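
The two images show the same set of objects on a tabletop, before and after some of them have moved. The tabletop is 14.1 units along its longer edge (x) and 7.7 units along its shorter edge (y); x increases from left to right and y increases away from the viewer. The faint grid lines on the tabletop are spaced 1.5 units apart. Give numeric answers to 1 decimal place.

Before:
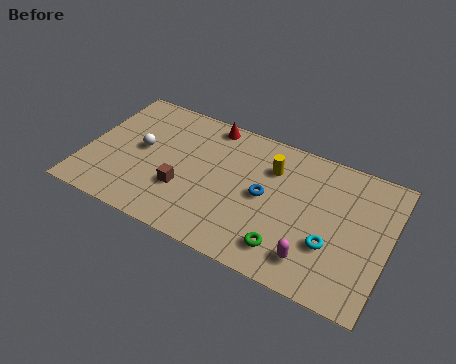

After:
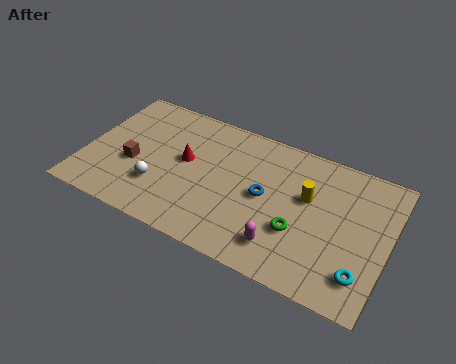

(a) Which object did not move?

the blue torus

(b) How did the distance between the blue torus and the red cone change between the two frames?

-0.4

They were about 4.2 units apart before and 3.8 after — 0.4 units closer together.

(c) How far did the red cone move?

2.7

The red cone moved from about (5.4, 6.9) to (4.6, 4.3), a distance of √(0.8² + 2.6²) ≈ 2.7.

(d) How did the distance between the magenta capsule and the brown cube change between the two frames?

+1.1

The distance was about 6.3 in the first image and 7.4 in the second, so they moved 1.1 units further apart.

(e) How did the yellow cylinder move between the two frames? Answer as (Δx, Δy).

(1.8, -0.9)

The yellow cylinder started near (8.5, 5.6) and ended near (10.3, 4.7).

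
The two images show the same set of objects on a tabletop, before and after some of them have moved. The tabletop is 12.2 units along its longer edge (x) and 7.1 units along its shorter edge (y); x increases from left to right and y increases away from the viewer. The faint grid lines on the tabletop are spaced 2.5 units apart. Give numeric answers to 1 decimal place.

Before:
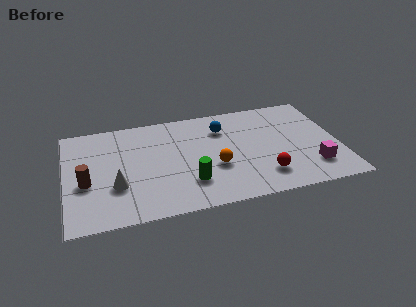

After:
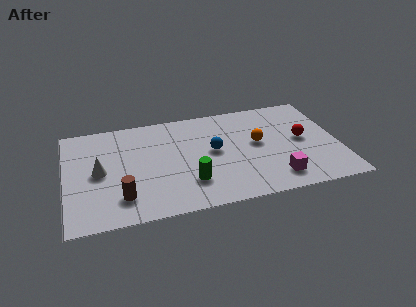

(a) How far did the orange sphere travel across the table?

2.3

The orange sphere was near (6.6, 2.7) before and (8.6, 3.9) after, so it travelled √(2.0² + 1.2²) ≈ 2.3 units.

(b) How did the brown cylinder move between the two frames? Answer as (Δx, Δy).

(1.5, -1.3)

The brown cylinder started near (0.9, 2.9) and ended near (2.4, 1.6).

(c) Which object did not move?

the green cylinder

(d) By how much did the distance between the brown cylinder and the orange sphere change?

+0.9

The distance was about 5.7 in the first image and 6.6 in the second, so they moved 0.9 units further apart.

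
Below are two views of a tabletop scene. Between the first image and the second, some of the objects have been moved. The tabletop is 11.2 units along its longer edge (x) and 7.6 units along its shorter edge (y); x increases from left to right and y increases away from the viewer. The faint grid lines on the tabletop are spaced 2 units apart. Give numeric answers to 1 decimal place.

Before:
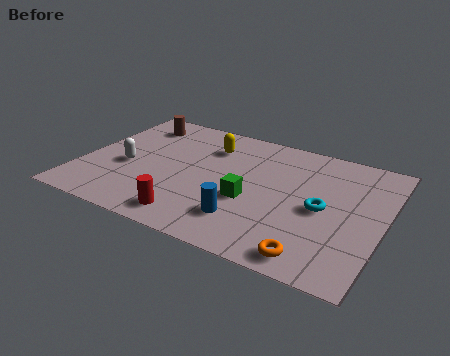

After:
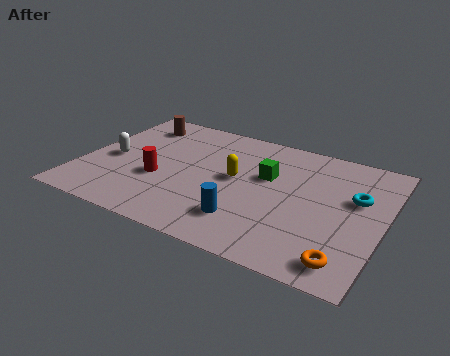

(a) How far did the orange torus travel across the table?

1.1

The orange torus moved from about (9.0, 0.9) to (10.1, 1.1), a distance of √(1.1² + 0.2²) ≈ 1.1.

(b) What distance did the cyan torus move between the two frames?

1.6

From (9.0, 3.6) to (10.1, 4.7), the cyan torus covered √(1.1² + 1.1²) ≈ 1.6 units.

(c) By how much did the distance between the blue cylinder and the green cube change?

+1.7

The distance was about 1.2 in the first image and 2.9 in the second, so they moved 1.7 units further apart.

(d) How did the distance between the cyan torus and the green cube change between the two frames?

+0.6

Before: roughly 2.7 units apart; after: 3.3. That's 0.6 units further apart.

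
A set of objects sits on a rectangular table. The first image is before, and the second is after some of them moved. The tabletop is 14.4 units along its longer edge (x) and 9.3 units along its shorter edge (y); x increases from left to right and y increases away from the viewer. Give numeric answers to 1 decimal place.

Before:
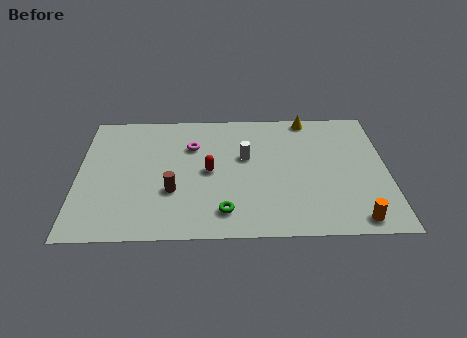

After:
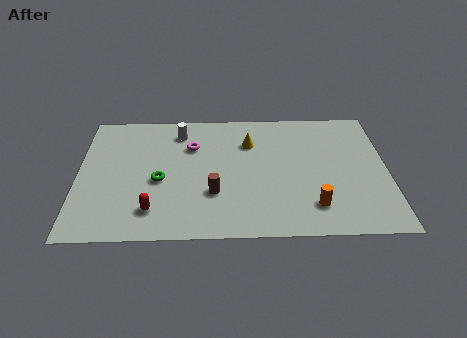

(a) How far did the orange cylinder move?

2.1

The orange cylinder moved from about (12.8, 1.0) to (10.9, 2.0), a distance of √(1.9² + 1.0²) ≈ 2.1.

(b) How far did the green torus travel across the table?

3.8

The green torus was near (6.8, 1.7) before and (3.8, 4.0) after, so it travelled √(3.0² + 2.3²) ≈ 3.8 units.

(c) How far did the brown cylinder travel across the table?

1.9

The brown cylinder moved from about (4.4, 3.2) to (6.3, 3.0), a distance of √(1.9² + 0.2²) ≈ 1.9.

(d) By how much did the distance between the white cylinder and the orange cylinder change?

+1.6

They were about 6.8 units apart before and 8.4 after — 1.6 units further apart.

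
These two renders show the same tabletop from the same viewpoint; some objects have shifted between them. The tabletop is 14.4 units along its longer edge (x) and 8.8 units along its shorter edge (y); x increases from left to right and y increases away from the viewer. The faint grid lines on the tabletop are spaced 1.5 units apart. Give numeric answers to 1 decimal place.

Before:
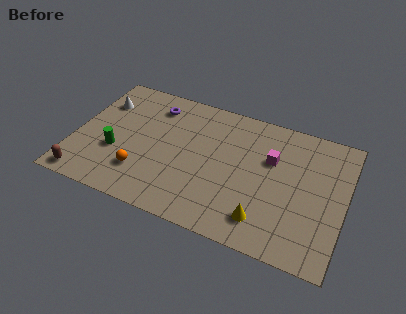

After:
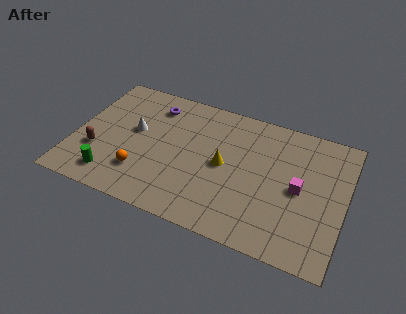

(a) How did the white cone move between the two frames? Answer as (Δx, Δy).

(2.0, -1.4)

The white cone was at about (1.1, 6.4) and moved to about (3.1, 5.0).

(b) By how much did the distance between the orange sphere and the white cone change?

-2.1

They were about 4.9 units apart before and 2.8 after — 2.1 units closer together.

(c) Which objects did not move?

the orange sphere and the purple torus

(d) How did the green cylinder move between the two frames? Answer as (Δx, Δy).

(0.0, -1.7)

The green cylinder started near (2.3, 3.2) and ended near (2.3, 1.5).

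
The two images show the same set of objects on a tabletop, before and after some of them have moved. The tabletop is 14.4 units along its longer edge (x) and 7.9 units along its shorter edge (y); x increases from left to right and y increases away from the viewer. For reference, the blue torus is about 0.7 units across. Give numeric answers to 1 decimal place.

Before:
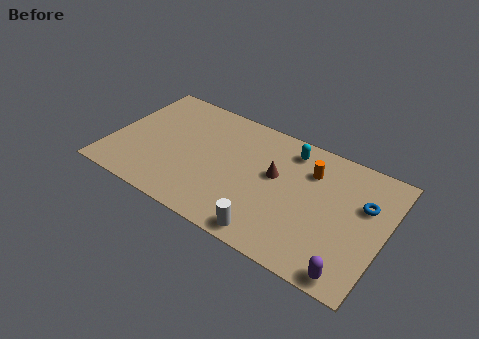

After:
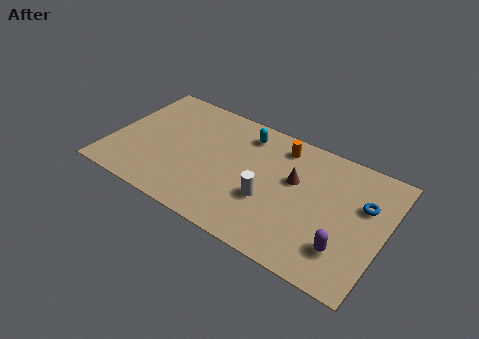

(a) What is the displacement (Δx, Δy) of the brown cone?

(1.0, 0.2)

The brown cone was at about (8.6, 4.6) and moved to about (9.6, 4.8).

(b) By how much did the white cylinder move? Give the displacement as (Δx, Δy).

(-0.4, 2.0)

From the two frames, the white cylinder sits at roughly (8.9, 0.9) before and (8.5, 2.9) after.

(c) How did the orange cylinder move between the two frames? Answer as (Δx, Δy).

(-1.7, 0.8)

From the two frames, the orange cylinder sits at roughly (10.3, 5.8) before and (8.6, 6.6) after.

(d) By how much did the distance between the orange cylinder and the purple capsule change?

+0.4

The distance was about 5.7 in the first image and 6.1 in the second, so they moved 0.4 units further apart.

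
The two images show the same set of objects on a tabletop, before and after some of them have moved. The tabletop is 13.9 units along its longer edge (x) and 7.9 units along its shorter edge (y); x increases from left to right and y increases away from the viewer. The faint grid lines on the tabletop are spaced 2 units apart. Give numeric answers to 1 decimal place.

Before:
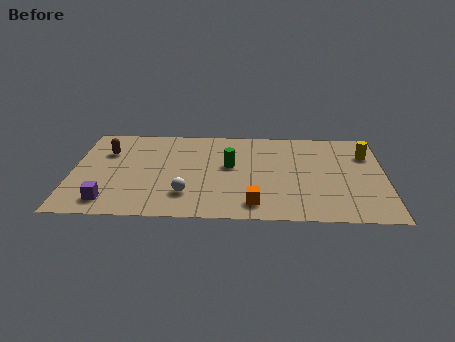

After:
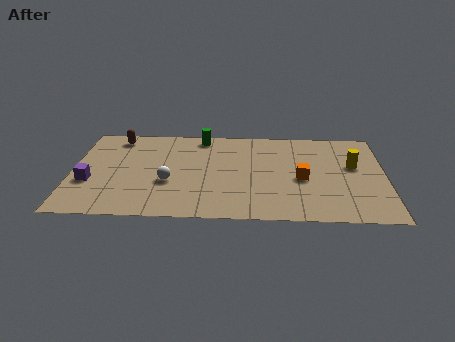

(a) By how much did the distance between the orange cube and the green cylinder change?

+2.3

Before: roughly 3.4 units apart; after: 5.7. That's 2.3 units further apart.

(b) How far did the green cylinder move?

2.8

From (7.0, 4.5) to (5.7, 7.0), the green cylinder covered √(1.3² + 2.5²) ≈ 2.8 units.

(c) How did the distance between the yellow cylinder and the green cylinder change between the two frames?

+1.0

The distance was about 6.2 in the first image and 7.2 in the second, so they moved 1.0 units further apart.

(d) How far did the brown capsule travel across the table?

1.4

The brown capsule moved from about (1.5, 5.5) to (1.9, 6.8), a distance of √(0.4² + 1.3²) ≈ 1.4.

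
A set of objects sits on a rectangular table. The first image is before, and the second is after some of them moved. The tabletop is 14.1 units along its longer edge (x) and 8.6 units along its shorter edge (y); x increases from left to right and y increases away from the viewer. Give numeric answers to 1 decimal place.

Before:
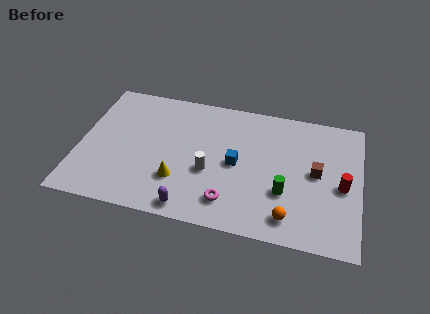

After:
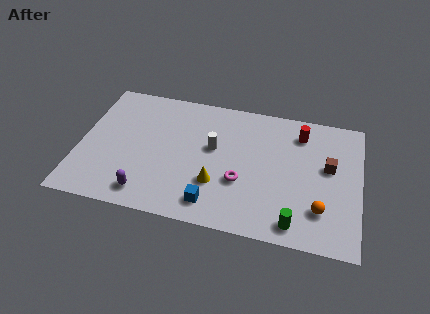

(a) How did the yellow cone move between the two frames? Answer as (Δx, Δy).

(1.9, 0.2)

The yellow cone was at about (5.1, 2.5) and moved to about (7.0, 2.7).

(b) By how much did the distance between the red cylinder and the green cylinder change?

+2.8

They were about 3.0 units apart before and 5.8 after — 2.8 units further apart.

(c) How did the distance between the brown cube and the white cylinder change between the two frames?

+0.4

They were about 5.4 units apart before and 5.8 after — 0.4 units further apart.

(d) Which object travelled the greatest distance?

the red cylinder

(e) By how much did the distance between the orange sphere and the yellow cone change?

-0.5

Before: roughly 5.7 units apart; after: 5.2. That's 0.5 units closer together.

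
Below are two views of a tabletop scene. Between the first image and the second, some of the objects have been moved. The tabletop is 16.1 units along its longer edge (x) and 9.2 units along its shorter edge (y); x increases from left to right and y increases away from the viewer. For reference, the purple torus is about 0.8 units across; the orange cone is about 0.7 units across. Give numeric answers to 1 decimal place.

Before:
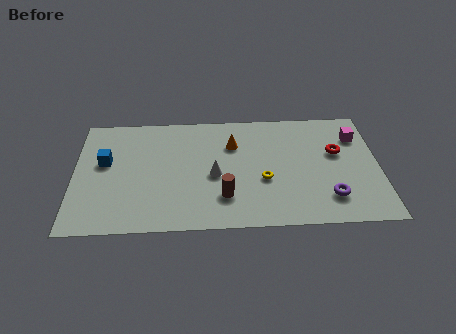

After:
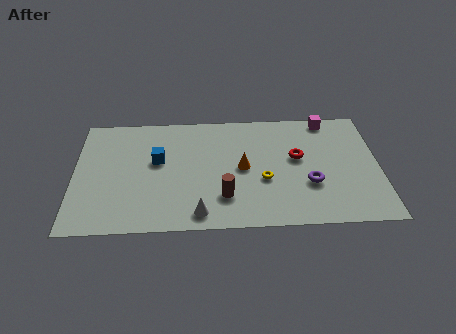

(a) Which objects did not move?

the brown cylinder and the yellow torus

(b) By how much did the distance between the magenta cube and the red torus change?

+1.8

Before: roughly 1.6 units apart; after: 3.4. That's 1.8 units further apart.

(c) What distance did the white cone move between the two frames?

3.0

The white cone was near (7.4, 4.1) before and (6.6, 1.2) after, so it travelled √(0.8² + 2.9²) ≈ 3.0 units.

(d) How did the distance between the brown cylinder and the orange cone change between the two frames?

-1.7

The distance was about 4.1 in the first image and 2.4 in the second, so they moved 1.7 units closer together.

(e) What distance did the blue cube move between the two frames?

2.8

The blue cube moved from about (1.6, 5.4) to (4.4, 5.4), a distance of √(2.8² + 0.0²) ≈ 2.8.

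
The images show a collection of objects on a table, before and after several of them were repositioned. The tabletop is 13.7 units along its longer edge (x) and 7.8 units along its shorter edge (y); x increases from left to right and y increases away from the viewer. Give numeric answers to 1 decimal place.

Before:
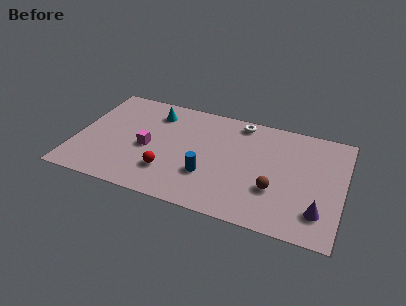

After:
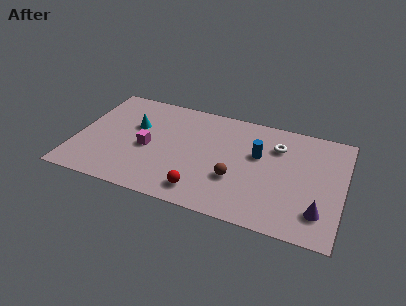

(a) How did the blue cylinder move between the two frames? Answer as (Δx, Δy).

(2.4, 2.3)

The blue cylinder started near (6.9, 2.5) and ended near (9.3, 4.8).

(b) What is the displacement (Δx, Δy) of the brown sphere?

(-2.0, 0.1)

The brown sphere was at about (10.3, 2.6) and moved to about (8.3, 2.7).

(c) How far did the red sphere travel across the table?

2.0

The red sphere was near (4.9, 2.1) before and (6.7, 1.3) after, so it travelled √(1.8² + 0.8²) ≈ 2.0 units.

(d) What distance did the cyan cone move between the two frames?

1.6

From (3.8, 6.2) to (2.9, 4.9), the cyan cone covered √(0.9² + 1.3²) ≈ 1.6 units.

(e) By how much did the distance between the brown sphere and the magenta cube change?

-2.0

The distance was about 6.7 in the first image and 4.7 in the second, so they moved 2.0 units closer together.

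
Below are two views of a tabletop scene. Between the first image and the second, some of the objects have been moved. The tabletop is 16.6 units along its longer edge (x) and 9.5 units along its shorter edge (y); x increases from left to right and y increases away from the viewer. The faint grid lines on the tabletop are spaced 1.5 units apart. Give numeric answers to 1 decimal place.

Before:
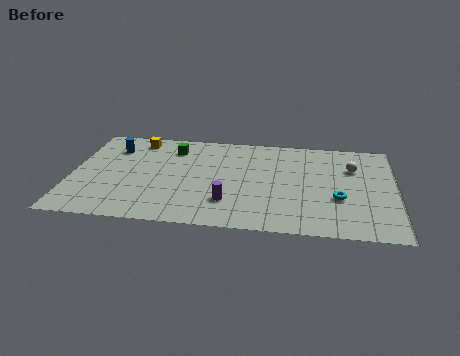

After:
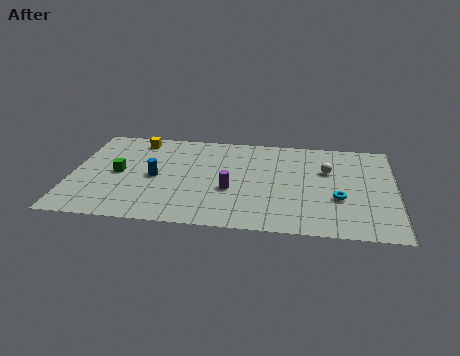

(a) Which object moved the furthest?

the green cube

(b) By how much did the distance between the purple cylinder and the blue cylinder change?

-3.7

Before: roughly 7.7 units apart; after: 4.0. That's 3.7 units closer together.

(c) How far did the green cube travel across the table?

3.9

The green cube moved from about (5.1, 7.5) to (2.4, 4.7), a distance of √(2.7² + 2.8²) ≈ 3.9.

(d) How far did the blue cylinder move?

3.5

The blue cylinder moved from about (2.0, 7.2) to (4.3, 4.5), a distance of √(2.3² + 2.7²) ≈ 3.5.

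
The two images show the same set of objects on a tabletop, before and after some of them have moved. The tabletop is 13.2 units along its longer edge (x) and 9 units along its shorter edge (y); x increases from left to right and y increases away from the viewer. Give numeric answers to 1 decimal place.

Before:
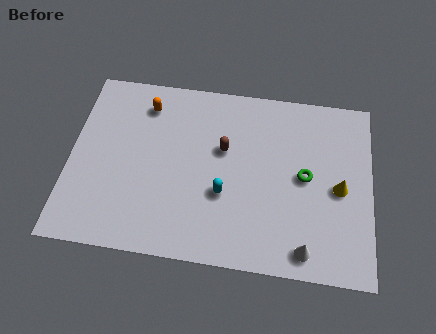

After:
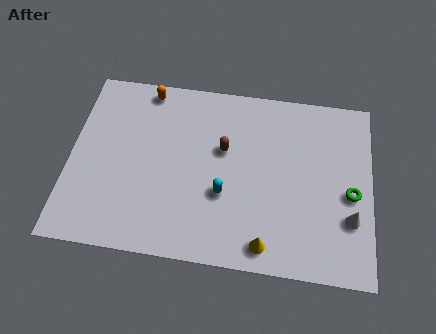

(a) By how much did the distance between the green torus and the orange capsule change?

+2.4

The distance was about 7.6 in the first image and 10.0 in the second, so they moved 2.4 units further apart.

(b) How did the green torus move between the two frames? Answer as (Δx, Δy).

(2.0, -0.6)

The green torus started near (10.3, 4.6) and ended near (12.3, 4.0).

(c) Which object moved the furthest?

the yellow cone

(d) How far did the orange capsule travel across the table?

0.8

The orange capsule moved from about (3.2, 7.3) to (3.2, 8.1), a distance of √(0.0² + 0.8²) ≈ 0.8.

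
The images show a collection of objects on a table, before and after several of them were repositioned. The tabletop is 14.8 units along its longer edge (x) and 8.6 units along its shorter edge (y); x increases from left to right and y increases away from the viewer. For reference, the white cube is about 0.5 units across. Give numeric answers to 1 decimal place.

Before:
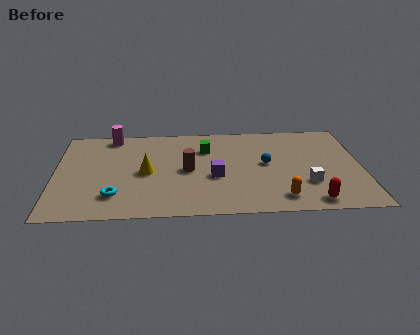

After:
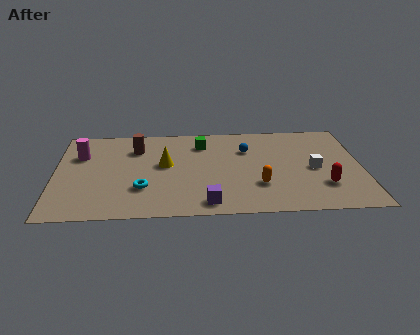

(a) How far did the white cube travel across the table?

1.5

The white cube was near (12.1, 2.6) before and (12.5, 4.0) after, so it travelled √(0.4² + 1.4²) ≈ 1.5 units.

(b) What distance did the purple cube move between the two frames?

2.4

The purple cube moved from about (7.7, 3.5) to (7.3, 1.1), a distance of √(0.4² + 2.4²) ≈ 2.4.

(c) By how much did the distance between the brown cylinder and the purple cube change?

+4.8

Before: roughly 1.5 units apart; after: 6.3. That's 4.8 units further apart.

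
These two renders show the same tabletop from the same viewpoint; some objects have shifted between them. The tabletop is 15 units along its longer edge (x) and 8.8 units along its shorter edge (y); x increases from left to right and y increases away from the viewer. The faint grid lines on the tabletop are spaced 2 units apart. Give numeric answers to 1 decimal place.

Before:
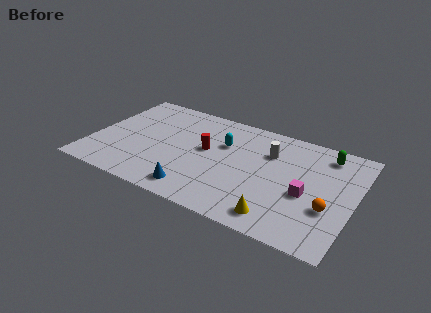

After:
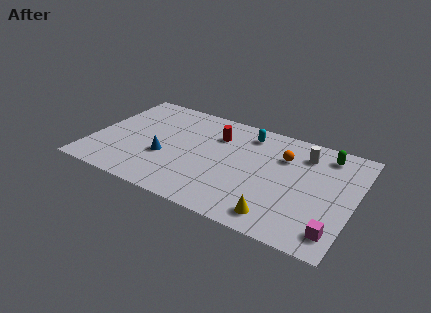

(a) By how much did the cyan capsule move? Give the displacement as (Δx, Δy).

(1.2, 1.5)

The cyan capsule was at about (7.4, 5.8) and moved to about (8.6, 7.3).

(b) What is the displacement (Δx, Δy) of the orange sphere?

(-2.9, 3.1)

The orange sphere started near (13.7, 3.1) and ended near (10.8, 6.2).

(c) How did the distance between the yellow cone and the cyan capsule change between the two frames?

+0.7

The distance was about 5.8 in the first image and 6.5 in the second, so they moved 0.7 units further apart.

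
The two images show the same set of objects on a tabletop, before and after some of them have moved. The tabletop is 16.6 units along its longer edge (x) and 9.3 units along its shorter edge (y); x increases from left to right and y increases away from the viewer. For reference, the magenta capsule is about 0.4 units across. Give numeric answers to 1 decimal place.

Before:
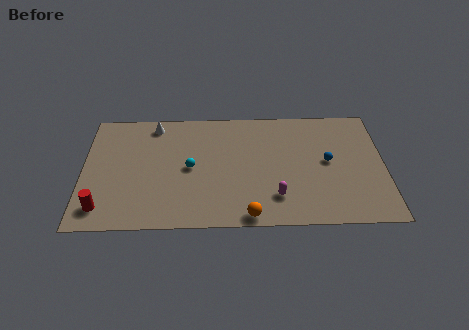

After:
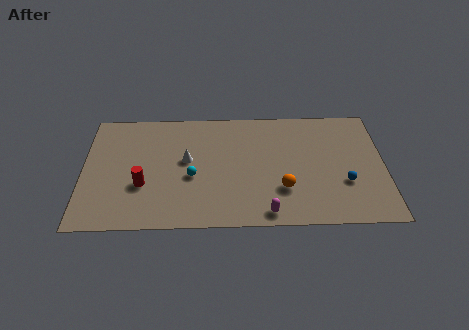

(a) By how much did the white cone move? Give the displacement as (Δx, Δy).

(1.8, -2.9)

From the two frames, the white cone sits at roughly (3.9, 8.1) before and (5.7, 5.2) after.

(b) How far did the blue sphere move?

1.9

The blue sphere moved from about (13.5, 4.9) to (14.4, 3.2), a distance of √(0.9² + 1.7²) ≈ 1.9.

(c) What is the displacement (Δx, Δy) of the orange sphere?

(1.9, 2.0)

From the two frames, the orange sphere sits at roughly (9.1, 0.8) before and (11.0, 2.8) after.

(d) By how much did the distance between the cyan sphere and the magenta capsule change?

-0.3

The distance was about 5.3 in the first image and 5.0 in the second, so they moved 0.3 units closer together.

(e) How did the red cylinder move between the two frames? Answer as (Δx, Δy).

(2.2, 1.7)

The red cylinder was at about (1.1, 1.6) and moved to about (3.3, 3.3).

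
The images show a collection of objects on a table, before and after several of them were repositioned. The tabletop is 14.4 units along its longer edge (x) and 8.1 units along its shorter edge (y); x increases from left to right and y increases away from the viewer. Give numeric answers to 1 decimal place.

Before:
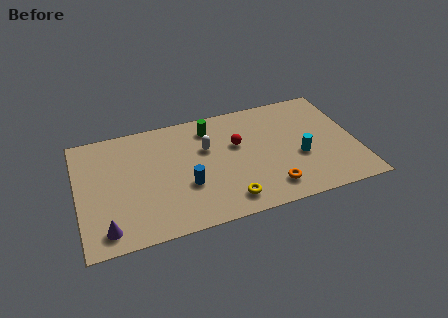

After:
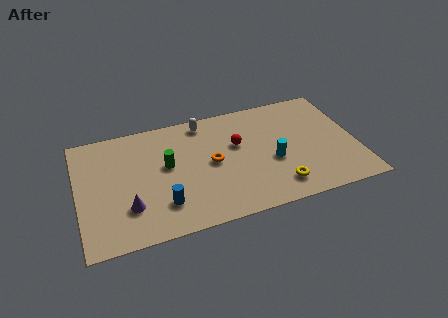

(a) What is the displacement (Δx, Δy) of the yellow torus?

(2.6, 0.2)

The yellow torus started near (7.5, 1.3) and ended near (10.1, 1.5).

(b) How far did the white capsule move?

1.9

The white capsule moved from about (6.7, 5.2) to (6.7, 7.1), a distance of √(0.0² + 1.9²) ≈ 1.9.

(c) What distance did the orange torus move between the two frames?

3.8

From (9.7, 1.5) to (6.9, 4.1), the orange torus covered √(2.8² + 2.6²) ≈ 3.8 units.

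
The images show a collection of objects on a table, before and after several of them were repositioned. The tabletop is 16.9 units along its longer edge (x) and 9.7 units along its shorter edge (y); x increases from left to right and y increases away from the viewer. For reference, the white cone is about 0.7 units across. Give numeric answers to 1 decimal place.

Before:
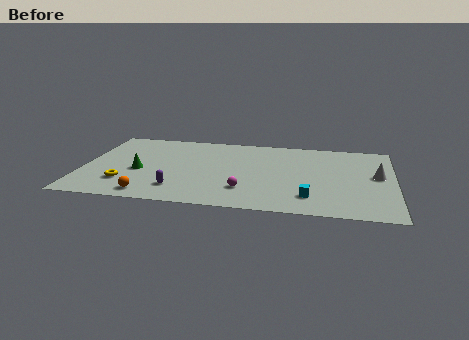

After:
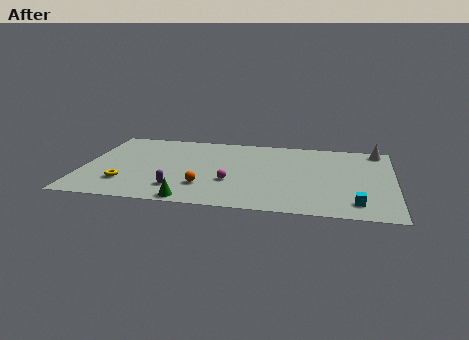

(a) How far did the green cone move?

4.5

The green cone moved from about (3.1, 4.1) to (6.1, 0.8), a distance of √(3.0² + 3.3²) ≈ 4.5.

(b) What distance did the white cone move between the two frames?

3.4

The white cone was near (16.0, 5.3) before and (16.0, 8.7) after, so it travelled √(0.0² + 3.4²) ≈ 3.4 units.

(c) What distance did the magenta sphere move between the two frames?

1.2

The magenta sphere moved from about (8.9, 2.5) to (8.1, 3.4), a distance of √(0.8² + 0.9²) ≈ 1.2.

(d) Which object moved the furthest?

the green cone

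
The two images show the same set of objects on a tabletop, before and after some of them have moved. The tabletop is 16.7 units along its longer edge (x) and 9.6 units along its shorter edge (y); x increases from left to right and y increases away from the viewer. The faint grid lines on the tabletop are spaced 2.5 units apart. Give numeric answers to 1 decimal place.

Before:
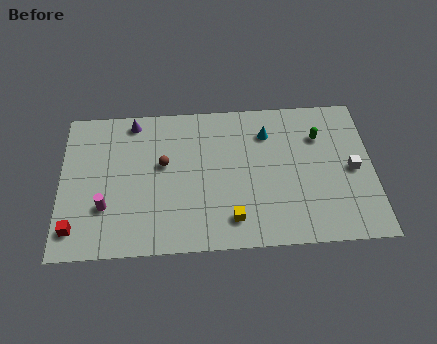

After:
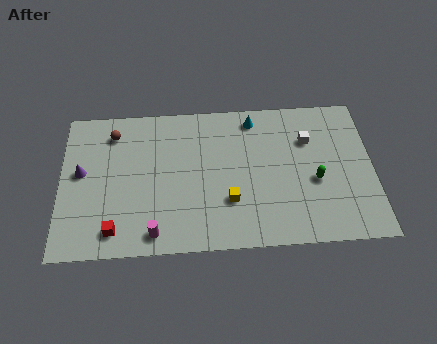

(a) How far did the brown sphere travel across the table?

3.5

From (5.5, 5.6) to (2.8, 7.8), the brown sphere covered √(2.7² + 2.2²) ≈ 3.5 units.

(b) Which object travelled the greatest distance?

the purple cone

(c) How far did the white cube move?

3.1

The white cube was near (15.6, 4.6) before and (13.3, 6.7) after, so it travelled √(2.3² + 2.1²) ≈ 3.1 units.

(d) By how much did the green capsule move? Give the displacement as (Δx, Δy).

(-0.3, -2.9)

The green capsule started near (13.9, 6.9) and ended near (13.6, 4.0).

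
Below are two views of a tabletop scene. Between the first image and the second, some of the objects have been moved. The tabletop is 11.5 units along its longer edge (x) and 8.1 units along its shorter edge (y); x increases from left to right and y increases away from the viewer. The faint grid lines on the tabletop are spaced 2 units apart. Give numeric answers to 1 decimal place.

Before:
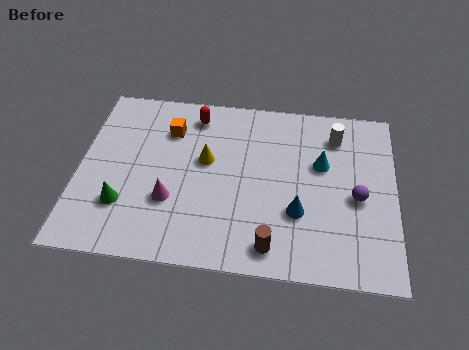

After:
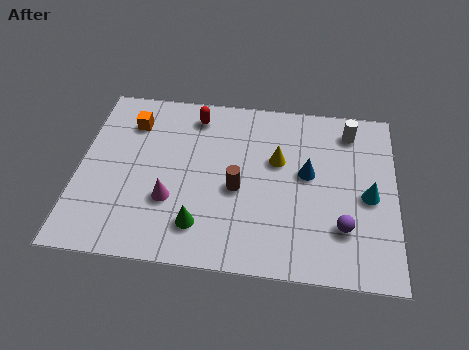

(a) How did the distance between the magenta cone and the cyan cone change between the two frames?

+1.3

They were about 5.9 units apart before and 7.2 after — 1.3 units further apart.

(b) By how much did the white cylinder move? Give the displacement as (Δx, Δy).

(0.5, 0.3)

The white cylinder started near (9.3, 6.4) and ended near (9.8, 6.7).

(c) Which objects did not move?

the magenta cone and the red capsule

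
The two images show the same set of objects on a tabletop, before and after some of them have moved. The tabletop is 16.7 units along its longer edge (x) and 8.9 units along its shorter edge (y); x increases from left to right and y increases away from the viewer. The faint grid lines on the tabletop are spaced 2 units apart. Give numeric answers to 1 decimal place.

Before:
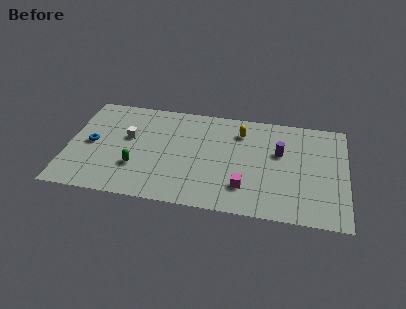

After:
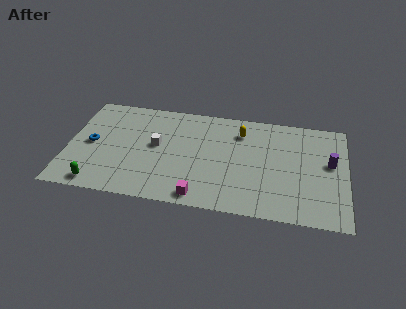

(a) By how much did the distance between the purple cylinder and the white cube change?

+1.3

They were about 9.1 units apart before and 10.4 after — 1.3 units further apart.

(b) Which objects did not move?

the blue torus and the yellow capsule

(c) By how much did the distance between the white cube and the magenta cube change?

-2.9

The distance was about 7.7 in the first image and 4.8 in the second, so they moved 2.9 units closer together.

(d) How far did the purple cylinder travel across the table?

3.0

The purple cylinder moved from about (12.7, 5.5) to (15.7, 5.1), a distance of √(3.0² + 0.4²) ≈ 3.0.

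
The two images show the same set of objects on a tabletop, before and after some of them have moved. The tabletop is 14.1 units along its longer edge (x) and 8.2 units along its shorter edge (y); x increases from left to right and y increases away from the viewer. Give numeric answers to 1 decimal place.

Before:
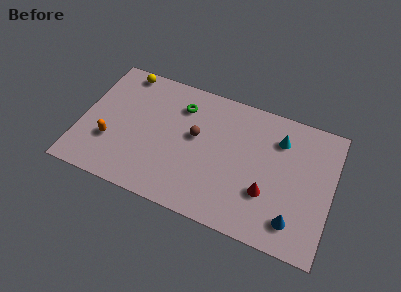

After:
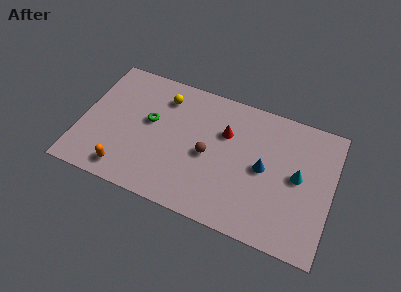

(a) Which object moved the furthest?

the red cone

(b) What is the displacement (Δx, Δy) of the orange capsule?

(1.0, -1.5)

The orange capsule was at about (1.8, 2.7) and moved to about (2.8, 1.2).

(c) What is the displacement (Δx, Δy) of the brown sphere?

(0.8, -0.9)

The brown sphere started near (6.4, 4.7) and ended near (7.2, 3.8).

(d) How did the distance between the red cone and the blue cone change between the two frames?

+0.8

They were about 1.9 units apart before and 2.7 after — 0.8 units further apart.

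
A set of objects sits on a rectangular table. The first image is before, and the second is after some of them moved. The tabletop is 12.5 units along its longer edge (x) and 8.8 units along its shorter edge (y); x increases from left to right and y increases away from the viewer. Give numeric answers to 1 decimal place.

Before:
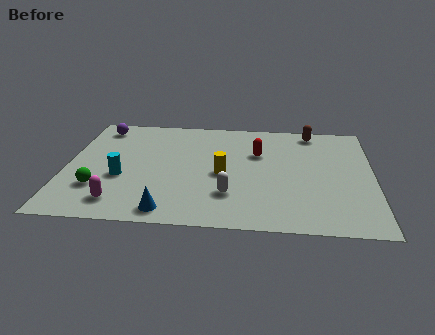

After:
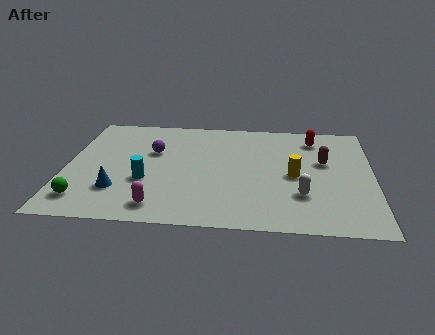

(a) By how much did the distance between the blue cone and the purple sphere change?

-3.7

They were about 7.2 units apart before and 3.5 after — 3.7 units closer together.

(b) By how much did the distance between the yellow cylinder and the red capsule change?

+0.9

The distance was about 2.3 in the first image and 3.2 in the second, so they moved 0.9 units further apart.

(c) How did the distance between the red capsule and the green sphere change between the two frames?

+3.6

Before: roughly 7.2 units apart; after: 10.8. That's 3.6 units further apart.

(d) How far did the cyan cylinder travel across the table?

1.0

The cyan cylinder moved from about (2.3, 3.4) to (3.3, 3.2), a distance of √(1.0² + 0.2²) ≈ 1.0.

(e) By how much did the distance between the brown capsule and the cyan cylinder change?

-1.4

The distance was about 8.9 in the first image and 7.5 in the second, so they moved 1.4 units closer together.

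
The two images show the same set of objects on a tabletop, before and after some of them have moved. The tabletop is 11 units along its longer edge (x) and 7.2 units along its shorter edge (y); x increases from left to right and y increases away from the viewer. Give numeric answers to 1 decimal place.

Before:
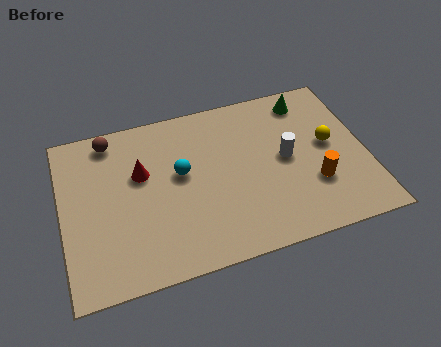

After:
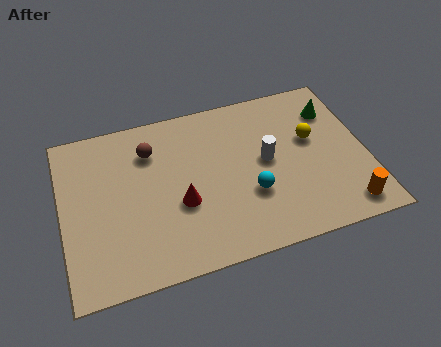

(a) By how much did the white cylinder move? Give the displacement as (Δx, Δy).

(-0.7, 0.1)

The white cylinder was at about (8.1, 3.7) and moved to about (7.4, 3.8).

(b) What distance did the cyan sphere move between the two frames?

2.9

From (4.3, 4.1) to (6.7, 2.5), the cyan sphere covered √(2.4² + 1.6²) ≈ 2.9 units.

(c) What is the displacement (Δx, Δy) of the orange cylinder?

(1.0, -1.3)

The orange cylinder started near (9.0, 2.3) and ended near (10.0, 1.0).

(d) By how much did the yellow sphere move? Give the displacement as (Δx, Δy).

(-0.6, 0.4)

The yellow sphere was at about (9.7, 3.9) and moved to about (9.1, 4.3).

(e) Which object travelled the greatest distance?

the cyan sphere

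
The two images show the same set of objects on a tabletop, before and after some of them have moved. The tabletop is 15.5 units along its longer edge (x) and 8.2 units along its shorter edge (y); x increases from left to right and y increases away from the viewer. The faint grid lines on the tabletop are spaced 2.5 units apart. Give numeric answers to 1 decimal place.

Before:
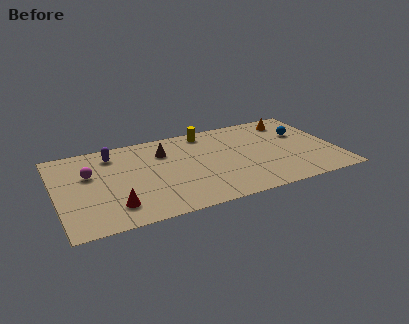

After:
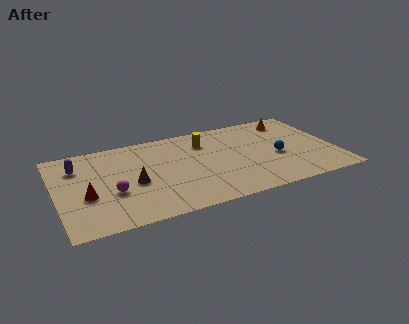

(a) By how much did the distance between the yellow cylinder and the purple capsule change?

+1.8

They were about 5.3 units apart before and 7.1 after — 1.8 units further apart.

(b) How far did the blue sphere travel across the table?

2.4

From (13.8, 5.3) to (12.2, 3.5), the blue sphere covered √(1.6² + 1.8²) ≈ 2.4 units.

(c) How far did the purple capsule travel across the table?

2.1

The purple capsule moved from about (3.3, 6.7) to (1.3, 6.1), a distance of √(2.0² + 0.6²) ≈ 2.1.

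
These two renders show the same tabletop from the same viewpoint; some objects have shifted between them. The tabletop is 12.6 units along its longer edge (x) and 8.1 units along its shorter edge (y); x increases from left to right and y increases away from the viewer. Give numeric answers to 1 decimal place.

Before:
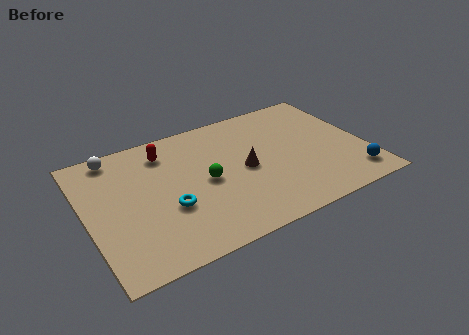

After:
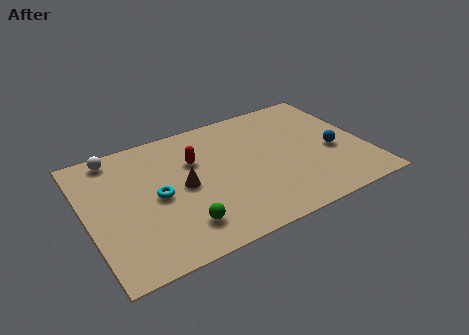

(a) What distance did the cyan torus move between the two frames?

1.0

From (3.5, 3.0) to (3.1, 3.9), the cyan torus covered √(0.4² + 0.9²) ≈ 1.0 units.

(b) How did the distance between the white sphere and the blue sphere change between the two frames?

-1.4

Before: roughly 11.6 units apart; after: 10.2. That's 1.4 units closer together.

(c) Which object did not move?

the white sphere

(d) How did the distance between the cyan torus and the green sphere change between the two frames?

+0.3

They were about 2.0 units apart before and 2.3 after — 0.3 units further apart.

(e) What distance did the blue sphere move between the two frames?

2.1

The blue sphere was near (11.7, 1.4) before and (11.1, 3.4) after, so it travelled √(0.6² + 2.0²) ≈ 2.1 units.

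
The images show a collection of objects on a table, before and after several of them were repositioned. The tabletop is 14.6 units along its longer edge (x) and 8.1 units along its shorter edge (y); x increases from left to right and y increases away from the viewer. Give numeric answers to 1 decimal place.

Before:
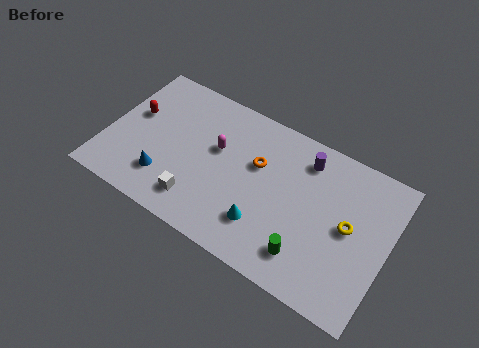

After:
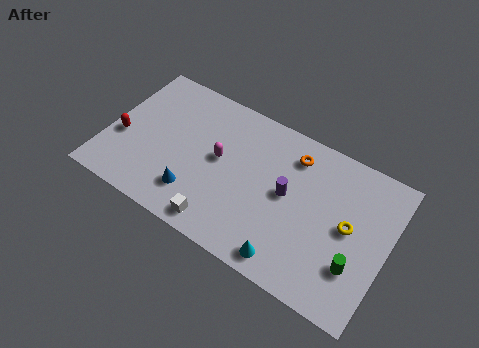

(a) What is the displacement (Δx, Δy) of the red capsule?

(-0.4, -1.6)

The red capsule was at about (1.2, 4.8) and moved to about (0.8, 3.2).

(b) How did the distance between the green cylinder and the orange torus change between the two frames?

+1.0

They were about 4.6 units apart before and 5.6 after — 1.0 units further apart.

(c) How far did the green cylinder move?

2.5

The green cylinder moved from about (10.8, 1.7) to (13.2, 2.4), a distance of √(2.4² + 0.7²) ≈ 2.5.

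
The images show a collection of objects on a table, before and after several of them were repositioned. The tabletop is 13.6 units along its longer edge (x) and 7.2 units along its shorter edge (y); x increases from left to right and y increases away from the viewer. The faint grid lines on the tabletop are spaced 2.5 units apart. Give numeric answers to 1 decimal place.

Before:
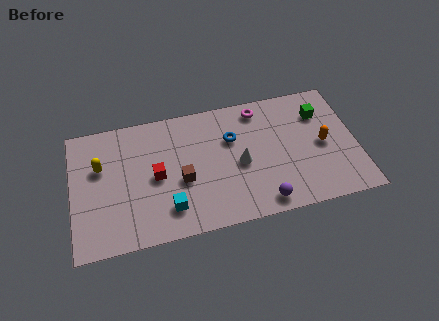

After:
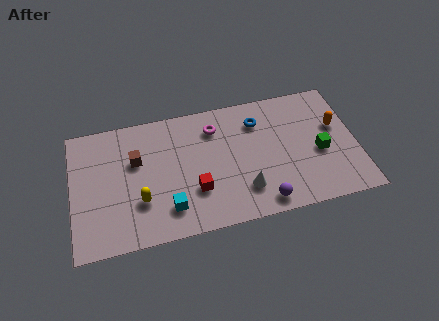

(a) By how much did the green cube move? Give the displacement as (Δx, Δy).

(-0.2, -2.2)

From the two frames, the green cube sits at roughly (12.0, 5.3) before and (11.8, 3.1) after.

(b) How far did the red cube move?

2.2

From (4.0, 3.5) to (5.8, 2.3), the red cube covered √(1.8² + 1.2²) ≈ 2.2 units.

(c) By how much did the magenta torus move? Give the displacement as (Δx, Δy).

(-2.2, -0.6)

The magenta torus was at about (9.1, 6.2) and moved to about (6.9, 5.6).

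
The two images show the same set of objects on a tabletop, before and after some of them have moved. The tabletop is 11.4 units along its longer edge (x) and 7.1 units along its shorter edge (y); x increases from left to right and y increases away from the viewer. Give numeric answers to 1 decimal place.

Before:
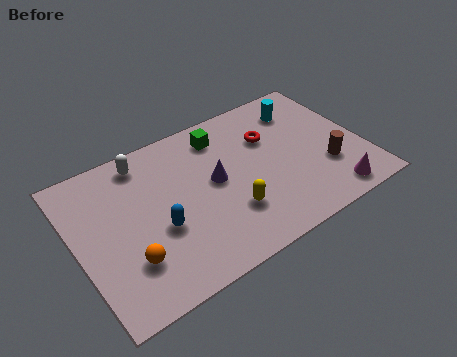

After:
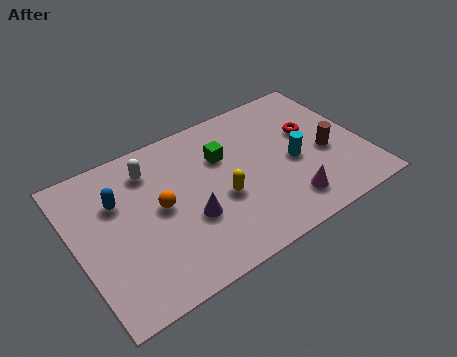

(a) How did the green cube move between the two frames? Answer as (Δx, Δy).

(-0.1, -1.0)

The green cube was at about (6.1, 5.8) and moved to about (6.0, 4.8).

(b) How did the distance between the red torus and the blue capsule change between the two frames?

+2.5

They were about 5.2 units apart before and 7.7 after — 2.5 units further apart.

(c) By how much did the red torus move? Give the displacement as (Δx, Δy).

(1.6, -0.5)

The red torus was at about (7.9, 4.8) and moved to about (9.5, 4.3).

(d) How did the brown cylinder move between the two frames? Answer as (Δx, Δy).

(0.1, 0.7)

From the two frames, the brown cylinder sits at roughly (9.8, 2.3) before and (9.9, 3.0) after.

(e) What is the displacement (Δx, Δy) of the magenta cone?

(-1.7, 0.5)

From the two frames, the magenta cone sits at roughly (9.7, 0.9) before and (8.0, 1.4) after.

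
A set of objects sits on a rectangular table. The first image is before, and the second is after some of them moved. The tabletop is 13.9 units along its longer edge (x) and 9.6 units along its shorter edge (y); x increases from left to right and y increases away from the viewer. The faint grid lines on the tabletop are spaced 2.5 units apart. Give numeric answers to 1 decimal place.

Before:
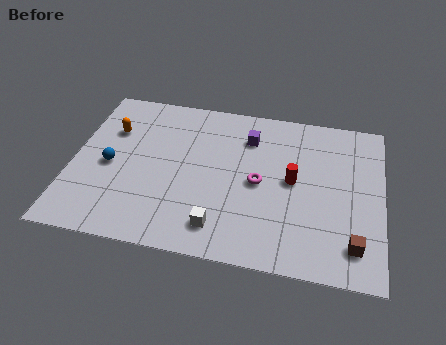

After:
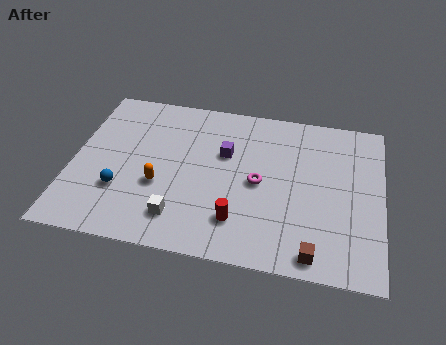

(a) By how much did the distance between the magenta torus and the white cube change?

+1.0

Before: roughly 3.3 units apart; after: 4.3. That's 1.0 units further apart.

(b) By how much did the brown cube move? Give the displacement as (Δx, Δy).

(-1.7, -0.8)

The brown cube was at about (12.7, 1.8) and moved to about (11.0, 1.0).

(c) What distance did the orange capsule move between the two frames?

3.8

The orange capsule moved from about (1.6, 6.6) to (4.0, 3.6), a distance of √(2.4² + 3.0²) ≈ 3.8.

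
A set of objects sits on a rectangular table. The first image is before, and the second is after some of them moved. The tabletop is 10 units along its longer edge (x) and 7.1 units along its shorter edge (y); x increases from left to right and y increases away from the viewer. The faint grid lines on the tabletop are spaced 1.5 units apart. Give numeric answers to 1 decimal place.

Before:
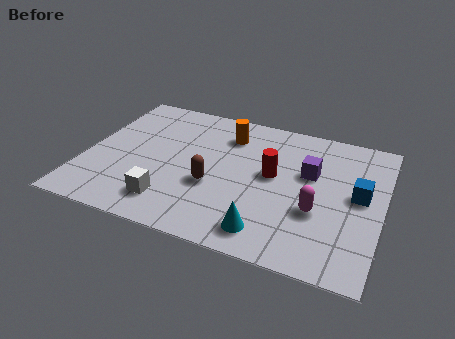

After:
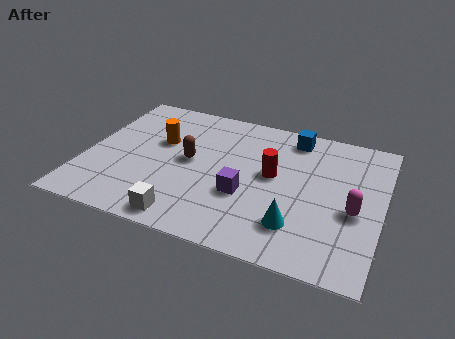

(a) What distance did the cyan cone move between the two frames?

1.1

The cyan cone moved from about (6.4, 1.1) to (7.3, 1.7), a distance of √(0.9² + 0.6²) ≈ 1.1.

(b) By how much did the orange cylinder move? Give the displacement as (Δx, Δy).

(-2.2, -1.1)

The orange cylinder started near (4.6, 5.5) and ended near (2.4, 4.4).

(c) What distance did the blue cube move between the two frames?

3.3

From (9.2, 3.8) to (6.8, 6.1), the blue cube covered √(2.4² + 2.3²) ≈ 3.3 units.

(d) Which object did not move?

the red cylinder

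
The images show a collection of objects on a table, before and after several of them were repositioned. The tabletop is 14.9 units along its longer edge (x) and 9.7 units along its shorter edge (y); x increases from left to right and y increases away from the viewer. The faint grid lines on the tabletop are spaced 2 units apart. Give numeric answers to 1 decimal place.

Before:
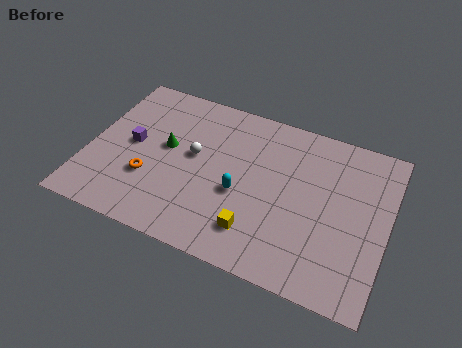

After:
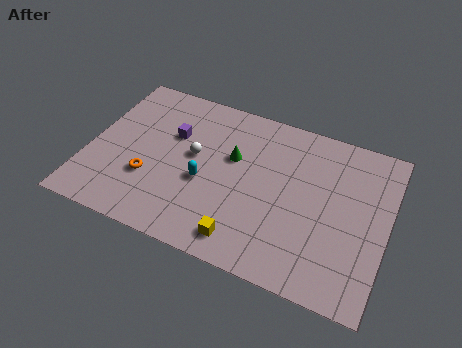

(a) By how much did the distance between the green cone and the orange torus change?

+2.5

The distance was about 2.3 in the first image and 4.8 in the second, so they moved 2.5 units further apart.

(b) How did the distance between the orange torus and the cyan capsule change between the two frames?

-1.8

They were about 4.6 units apart before and 2.8 after — 1.8 units closer together.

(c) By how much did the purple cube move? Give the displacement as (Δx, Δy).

(1.9, 1.3)

The purple cube was at about (2.1, 5.0) and moved to about (4.0, 6.3).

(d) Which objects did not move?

the white sphere and the orange torus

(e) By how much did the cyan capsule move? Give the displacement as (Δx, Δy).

(-1.8, 0.0)

The cyan capsule started near (7.7, 4.0) and ended near (5.9, 4.0).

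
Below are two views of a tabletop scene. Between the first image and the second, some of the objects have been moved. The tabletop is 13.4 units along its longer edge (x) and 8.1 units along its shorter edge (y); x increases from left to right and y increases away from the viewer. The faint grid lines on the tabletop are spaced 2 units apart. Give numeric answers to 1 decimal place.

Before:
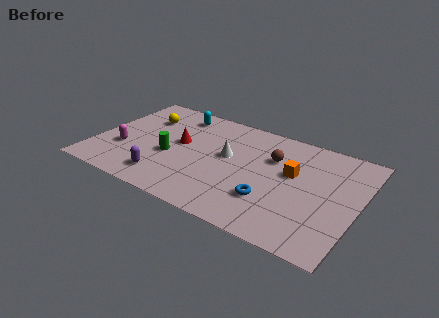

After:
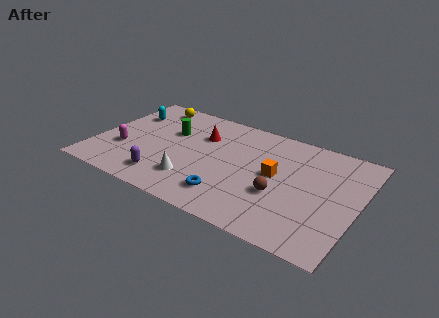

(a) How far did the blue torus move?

2.1

The blue torus was near (9.2, 2.4) before and (7.2, 1.7) after, so it travelled √(2.0² + 0.7²) ≈ 2.1 units.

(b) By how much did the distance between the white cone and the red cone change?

+1.1

Before: roughly 2.5 units apart; after: 3.6. That's 1.1 units further apart.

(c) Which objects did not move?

the purple capsule and the magenta capsule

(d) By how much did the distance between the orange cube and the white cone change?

+1.2

The distance was about 3.3 in the first image and 4.5 in the second, so they moved 1.2 units further apart.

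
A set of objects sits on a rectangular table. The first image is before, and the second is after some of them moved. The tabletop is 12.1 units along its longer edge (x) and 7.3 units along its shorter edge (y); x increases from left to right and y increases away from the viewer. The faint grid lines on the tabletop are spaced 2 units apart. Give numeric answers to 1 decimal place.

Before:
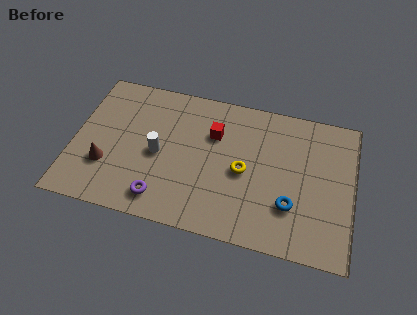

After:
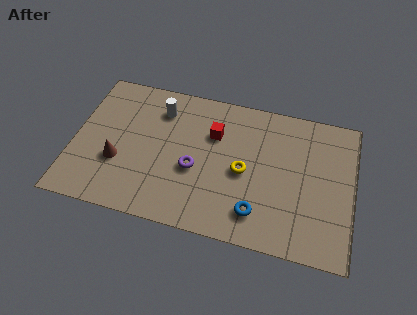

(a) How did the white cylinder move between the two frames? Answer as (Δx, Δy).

(-0.1, 2.3)

The white cylinder started near (3.7, 3.4) and ended near (3.6, 5.7).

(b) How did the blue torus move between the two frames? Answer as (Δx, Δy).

(-1.4, -0.7)

The blue torus was at about (9.5, 2.2) and moved to about (8.1, 1.5).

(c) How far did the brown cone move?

0.6

The brown cone was near (1.5, 2.3) before and (2.0, 2.6) after, so it travelled √(0.5² + 0.3²) ≈ 0.6 units.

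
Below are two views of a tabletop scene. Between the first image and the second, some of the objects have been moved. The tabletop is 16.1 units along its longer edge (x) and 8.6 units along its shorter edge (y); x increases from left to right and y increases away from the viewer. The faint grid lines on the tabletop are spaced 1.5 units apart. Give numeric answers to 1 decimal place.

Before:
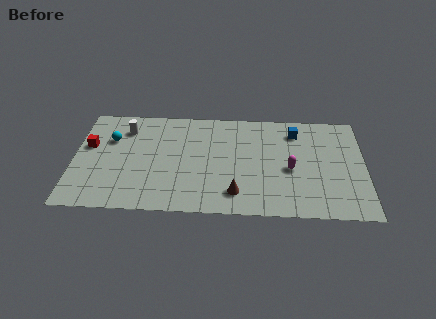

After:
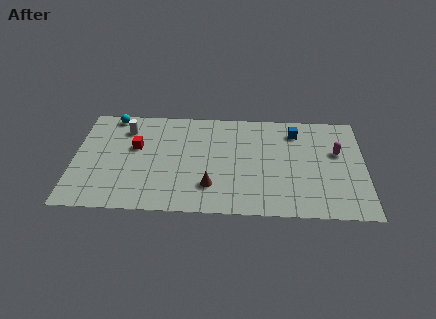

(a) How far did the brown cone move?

1.5

From (9.0, 1.7) to (7.6, 2.2), the brown cone covered √(1.4² + 0.5²) ≈ 1.5 units.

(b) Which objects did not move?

the white cylinder and the blue cube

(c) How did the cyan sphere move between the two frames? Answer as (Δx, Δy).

(0.0, 2.0)

The cyan sphere started near (2.0, 5.8) and ended near (2.0, 7.8).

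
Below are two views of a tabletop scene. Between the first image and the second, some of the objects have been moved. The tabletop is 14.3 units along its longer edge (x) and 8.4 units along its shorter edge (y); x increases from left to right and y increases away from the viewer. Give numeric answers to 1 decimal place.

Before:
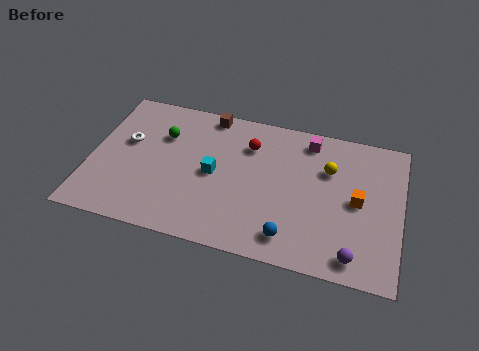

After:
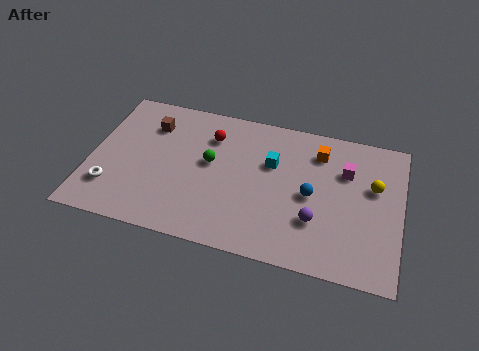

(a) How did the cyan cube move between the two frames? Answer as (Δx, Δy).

(2.6, 1.3)

The cyan cube started near (5.7, 4.1) and ended near (8.3, 5.4).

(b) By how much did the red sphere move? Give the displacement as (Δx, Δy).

(-1.8, 0.1)

From the two frames, the red sphere sits at roughly (7.2, 6.2) before and (5.4, 6.3) after.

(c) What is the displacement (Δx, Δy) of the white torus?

(-0.5, -2.9)

The white torus started near (1.6, 5.0) and ended near (1.1, 2.1).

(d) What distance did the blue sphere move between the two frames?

2.7

From (9.4, 1.4) to (10.2, 4.0), the blue sphere covered √(0.8² + 2.6²) ≈ 2.7 units.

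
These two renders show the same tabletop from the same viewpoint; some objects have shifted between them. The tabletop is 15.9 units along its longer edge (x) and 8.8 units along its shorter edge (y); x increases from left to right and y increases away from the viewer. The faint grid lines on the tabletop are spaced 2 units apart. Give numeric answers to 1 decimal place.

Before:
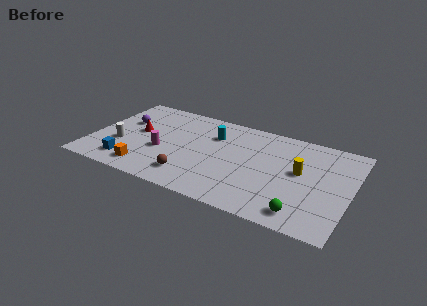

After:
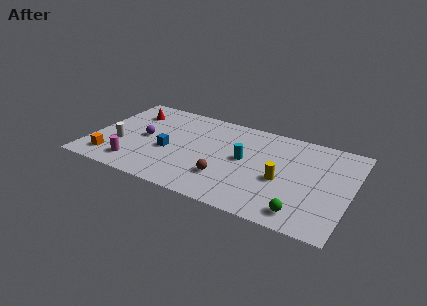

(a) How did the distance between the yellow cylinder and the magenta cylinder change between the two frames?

+0.5

The distance was about 8.5 in the first image and 9.0 in the second, so they moved 0.5 units further apart.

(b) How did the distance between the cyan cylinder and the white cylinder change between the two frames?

+1.4

The distance was about 6.3 in the first image and 7.7 in the second, so they moved 1.4 units further apart.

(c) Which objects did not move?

the green sphere and the white cylinder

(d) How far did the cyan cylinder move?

2.6

The cyan cylinder moved from about (7.3, 6.3) to (9.4, 4.7), a distance of √(2.1² + 1.6²) ≈ 2.6.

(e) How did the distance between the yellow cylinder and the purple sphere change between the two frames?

-2.5

They were about 11.1 units apart before and 8.6 after — 2.5 units closer together.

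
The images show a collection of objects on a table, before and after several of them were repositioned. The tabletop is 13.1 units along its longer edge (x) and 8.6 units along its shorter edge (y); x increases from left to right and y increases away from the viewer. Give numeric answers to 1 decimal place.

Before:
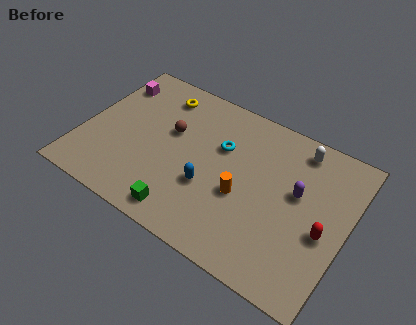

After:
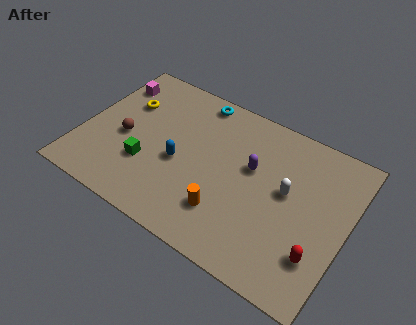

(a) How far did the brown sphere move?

2.5

From (4.2, 5.2) to (2.1, 3.8), the brown sphere covered √(2.1² + 1.4²) ≈ 2.5 units.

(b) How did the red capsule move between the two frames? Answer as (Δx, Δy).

(-0.1, -1.3)

The red capsule started near (12.1, 3.6) and ended near (12.0, 2.3).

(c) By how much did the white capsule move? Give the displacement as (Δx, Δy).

(-0.2, -2.6)

The white capsule was at about (10.3, 7.4) and moved to about (10.1, 4.8).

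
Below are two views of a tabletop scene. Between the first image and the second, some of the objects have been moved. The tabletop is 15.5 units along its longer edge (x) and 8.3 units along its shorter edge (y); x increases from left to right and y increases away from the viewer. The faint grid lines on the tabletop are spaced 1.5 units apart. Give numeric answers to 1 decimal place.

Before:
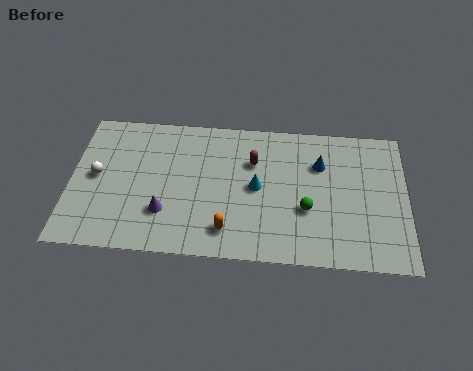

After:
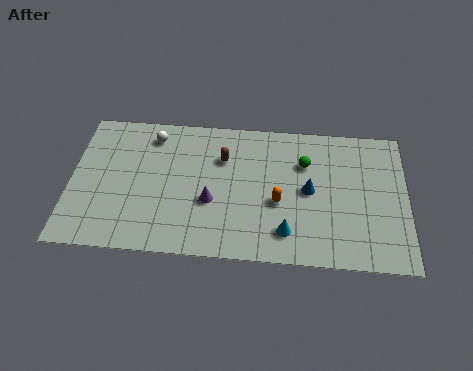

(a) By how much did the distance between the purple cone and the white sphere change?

+0.9

They were about 3.7 units apart before and 4.6 after — 0.9 units further apart.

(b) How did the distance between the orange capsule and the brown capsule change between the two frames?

-0.7

Before: roughly 4.2 units apart; after: 3.5. That's 0.7 units closer together.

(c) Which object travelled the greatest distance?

the white sphere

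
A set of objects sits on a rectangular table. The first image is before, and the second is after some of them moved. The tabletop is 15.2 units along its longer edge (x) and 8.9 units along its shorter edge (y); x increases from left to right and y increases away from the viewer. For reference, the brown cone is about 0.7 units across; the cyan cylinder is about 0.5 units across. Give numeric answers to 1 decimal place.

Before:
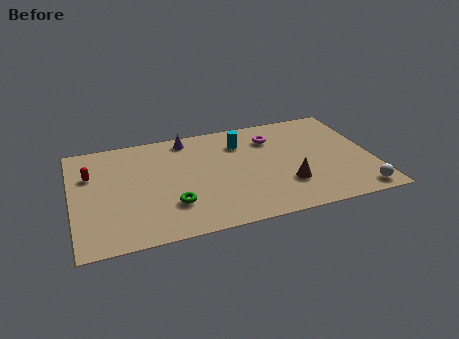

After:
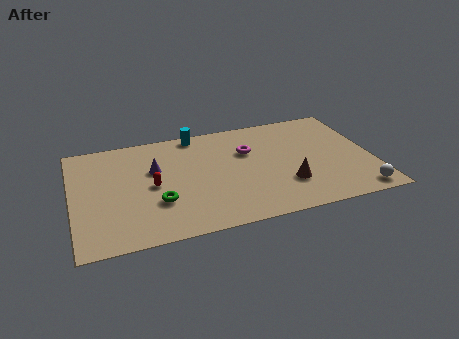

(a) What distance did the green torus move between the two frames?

0.8

The green torus was near (4.9, 2.5) before and (4.2, 2.9) after, so it travelled √(0.7² + 0.4²) ≈ 0.8 units.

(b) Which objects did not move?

the white sphere and the brown cone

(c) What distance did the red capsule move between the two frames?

3.4

From (1.0, 6.0) to (4.0, 4.3), the red capsule covered √(3.0² + 1.7²) ≈ 3.4 units.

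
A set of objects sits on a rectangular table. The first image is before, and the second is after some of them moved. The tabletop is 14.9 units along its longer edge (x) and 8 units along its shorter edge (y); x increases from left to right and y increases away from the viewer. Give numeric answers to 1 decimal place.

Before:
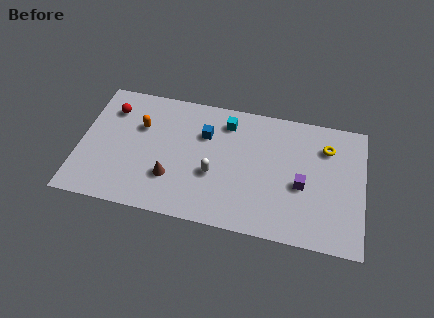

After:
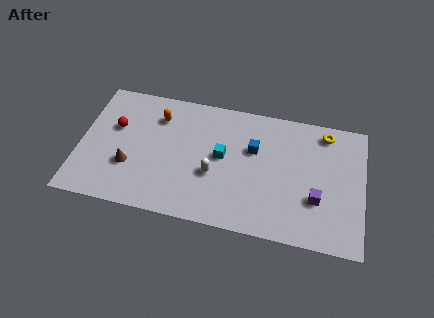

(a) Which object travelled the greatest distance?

the blue cube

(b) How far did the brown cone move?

2.2

From (4.9, 2.4) to (2.7, 2.7), the brown cone covered √(2.2² + 0.3²) ≈ 2.2 units.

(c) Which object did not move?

the white capsule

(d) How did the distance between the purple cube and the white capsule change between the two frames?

+0.8

They were about 4.6 units apart before and 5.4 after — 0.8 units further apart.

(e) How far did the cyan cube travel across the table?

2.2

The cyan cube was near (7.6, 6.5) before and (7.5, 4.3) after, so it travelled √(0.1² + 2.2²) ≈ 2.2 units.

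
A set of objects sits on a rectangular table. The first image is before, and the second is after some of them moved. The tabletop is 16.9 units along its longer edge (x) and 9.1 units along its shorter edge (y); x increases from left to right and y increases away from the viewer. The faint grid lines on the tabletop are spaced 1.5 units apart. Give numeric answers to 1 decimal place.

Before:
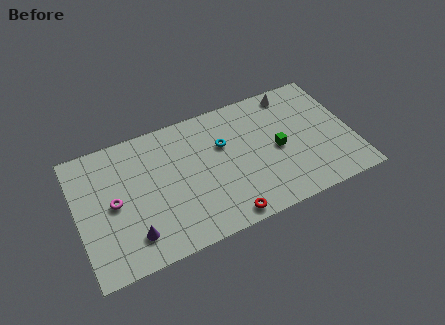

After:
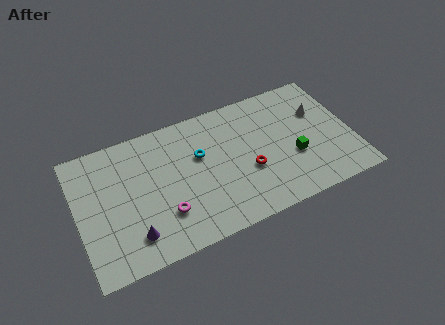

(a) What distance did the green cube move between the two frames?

1.3

From (12.3, 4.3) to (13.2, 3.4), the green cube covered √(0.9² + 0.9²) ≈ 1.3 units.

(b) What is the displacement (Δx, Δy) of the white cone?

(1.4, -2.0)

From the two frames, the white cone sits at roughly (13.7, 8.0) before and (15.1, 6.0) after.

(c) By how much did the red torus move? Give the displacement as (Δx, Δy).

(1.8, 2.6)

The red torus started near (8.6, 0.9) and ended near (10.4, 3.5).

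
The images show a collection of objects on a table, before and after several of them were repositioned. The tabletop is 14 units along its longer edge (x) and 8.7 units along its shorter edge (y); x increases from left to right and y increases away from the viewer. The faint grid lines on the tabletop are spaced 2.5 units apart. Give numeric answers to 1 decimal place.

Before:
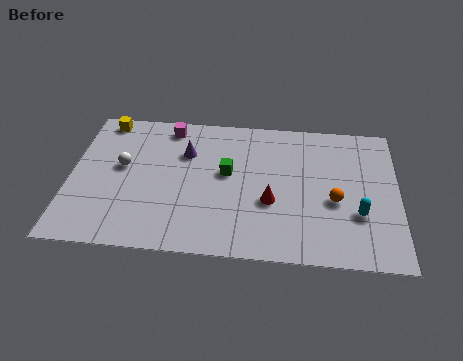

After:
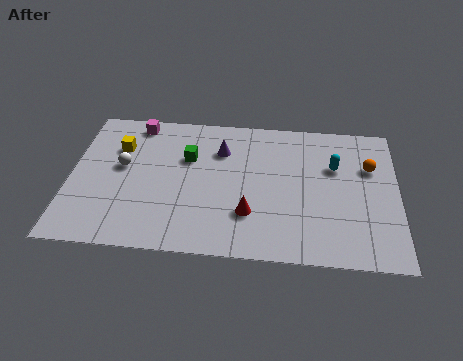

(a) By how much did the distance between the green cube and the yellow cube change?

-3.1

The distance was about 6.1 in the first image and 3.0 in the second, so they moved 3.1 units closer together.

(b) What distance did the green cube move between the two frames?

1.9

The green cube moved from about (6.7, 4.9) to (5.0, 5.7), a distance of √(1.7² + 0.8²) ≈ 1.9.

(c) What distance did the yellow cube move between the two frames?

1.8

The yellow cube was near (1.3, 7.8) before and (2.0, 6.1) after, so it travelled √(0.7² + 1.7²) ≈ 1.8 units.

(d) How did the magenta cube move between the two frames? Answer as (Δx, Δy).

(-1.4, 0.1)

The magenta cube was at about (4.1, 7.6) and moved to about (2.7, 7.7).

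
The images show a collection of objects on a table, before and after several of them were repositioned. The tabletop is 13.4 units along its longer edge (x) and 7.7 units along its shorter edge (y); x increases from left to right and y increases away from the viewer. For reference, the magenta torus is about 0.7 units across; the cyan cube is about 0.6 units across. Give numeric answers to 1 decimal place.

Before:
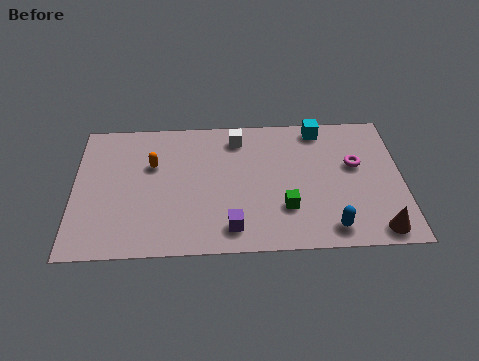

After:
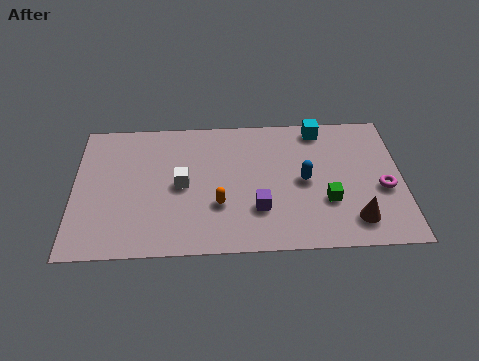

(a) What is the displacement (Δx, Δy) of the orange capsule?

(2.7, -2.4)

The orange capsule was at about (3.2, 5.0) and moved to about (5.9, 2.6).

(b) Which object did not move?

the cyan cube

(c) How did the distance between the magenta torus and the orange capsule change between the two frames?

-1.6

The distance was about 8.3 in the first image and 6.7 in the second, so they moved 1.6 units closer together.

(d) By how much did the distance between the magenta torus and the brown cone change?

-1.7

They were about 3.8 units apart before and 2.1 after — 1.7 units closer together.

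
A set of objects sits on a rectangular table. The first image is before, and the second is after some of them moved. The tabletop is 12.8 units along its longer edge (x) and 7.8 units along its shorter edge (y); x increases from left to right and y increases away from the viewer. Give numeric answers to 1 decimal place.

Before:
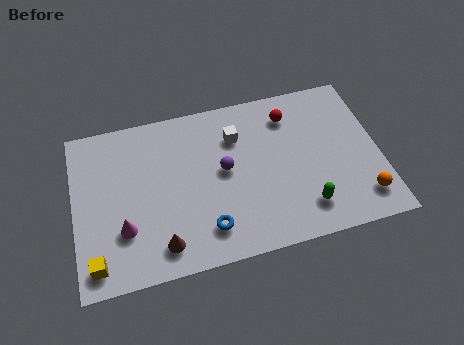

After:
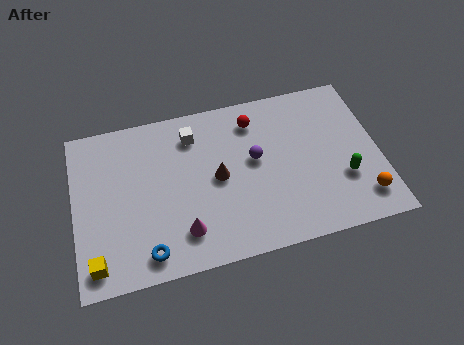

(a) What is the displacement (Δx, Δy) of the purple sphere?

(1.3, 0.2)

The purple sphere started near (6.3, 4.2) and ended near (7.6, 4.4).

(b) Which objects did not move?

the orange sphere and the yellow cube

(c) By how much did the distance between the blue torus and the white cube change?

+1.2

The distance was about 4.4 in the first image and 5.6 in the second, so they moved 1.2 units further apart.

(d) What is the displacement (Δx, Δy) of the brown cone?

(2.5, 2.6)

The brown cone was at about (3.5, 1.3) and moved to about (6.0, 3.9).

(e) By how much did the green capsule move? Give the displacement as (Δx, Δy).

(1.7, 1.0)

The green capsule was at about (9.5, 1.6) and moved to about (11.2, 2.6).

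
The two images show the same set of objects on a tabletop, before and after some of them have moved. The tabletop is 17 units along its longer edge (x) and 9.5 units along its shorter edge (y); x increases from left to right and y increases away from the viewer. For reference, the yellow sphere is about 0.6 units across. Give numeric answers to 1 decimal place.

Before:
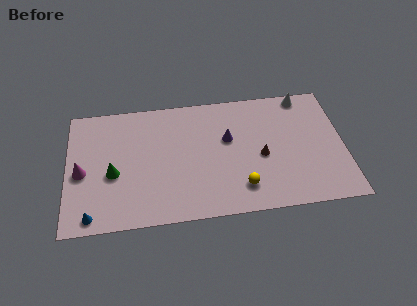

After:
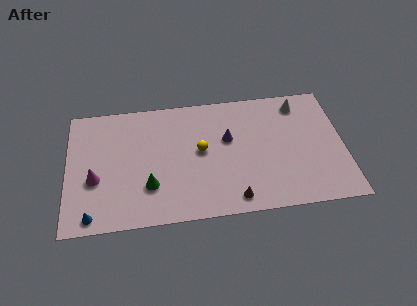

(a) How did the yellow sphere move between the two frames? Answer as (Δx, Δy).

(-2.4, 3.1)

From the two frames, the yellow sphere sits at roughly (10.6, 2.0) before and (8.2, 5.1) after.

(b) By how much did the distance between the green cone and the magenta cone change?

+1.5

They were about 1.9 units apart before and 3.4 after — 1.5 units further apart.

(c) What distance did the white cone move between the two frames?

0.7

The white cone was near (14.7, 8.6) before and (14.4, 8.0) after, so it travelled √(0.3² + 0.6²) ≈ 0.7 units.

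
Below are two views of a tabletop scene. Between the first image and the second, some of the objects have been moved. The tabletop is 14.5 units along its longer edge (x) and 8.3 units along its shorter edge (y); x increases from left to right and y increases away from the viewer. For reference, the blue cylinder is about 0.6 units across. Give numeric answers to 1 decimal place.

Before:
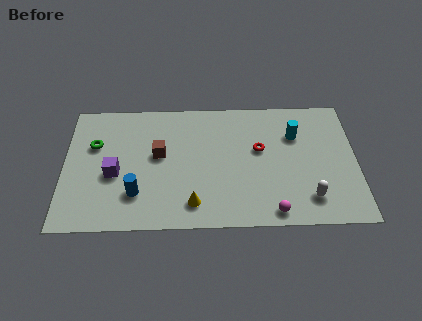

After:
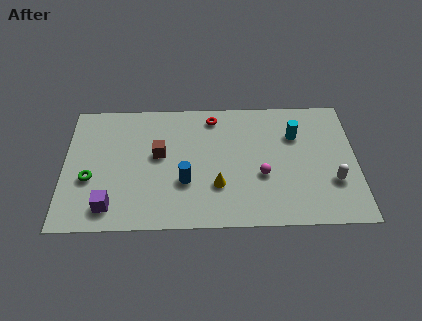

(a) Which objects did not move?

the brown cube and the cyan cylinder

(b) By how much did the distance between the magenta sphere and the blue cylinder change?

-3.0

They were about 6.8 units apart before and 3.8 after — 3.0 units closer together.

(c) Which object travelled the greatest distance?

the red torus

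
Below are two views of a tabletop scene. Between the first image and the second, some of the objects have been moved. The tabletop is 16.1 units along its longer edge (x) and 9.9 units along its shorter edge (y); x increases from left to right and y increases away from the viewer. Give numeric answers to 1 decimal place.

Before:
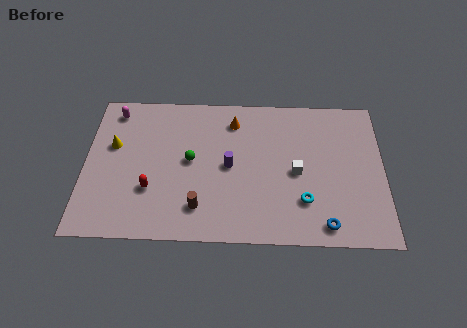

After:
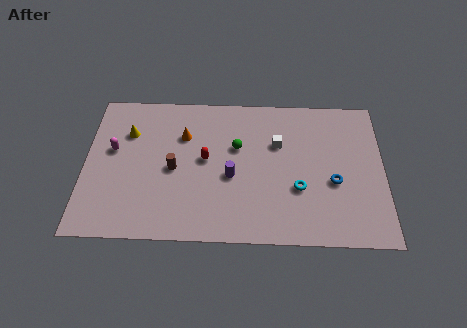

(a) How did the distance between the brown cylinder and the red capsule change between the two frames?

-1.0

The distance was about 2.8 in the first image and 1.8 in the second, so they moved 1.0 units closer together.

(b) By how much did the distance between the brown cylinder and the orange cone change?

-3.8

They were about 6.2 units apart before and 2.4 after — 3.8 units closer together.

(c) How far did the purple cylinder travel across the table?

0.7

The purple cylinder moved from about (7.8, 4.9) to (7.9, 4.2), a distance of √(0.1² + 0.7²) ≈ 0.7.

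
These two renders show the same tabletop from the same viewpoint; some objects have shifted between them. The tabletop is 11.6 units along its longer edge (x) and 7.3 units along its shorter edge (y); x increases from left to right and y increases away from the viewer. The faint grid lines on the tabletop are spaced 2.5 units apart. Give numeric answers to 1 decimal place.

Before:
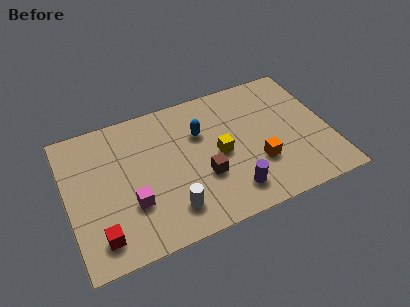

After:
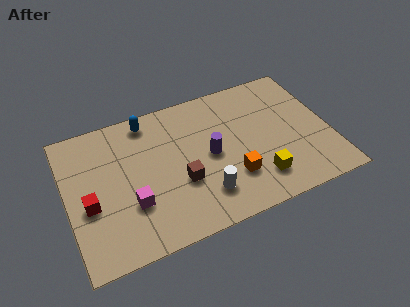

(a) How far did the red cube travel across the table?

1.7

The red cube was near (1.2, 1.3) before and (0.9, 3.0) after, so it travelled √(0.3² + 1.7²) ≈ 1.7 units.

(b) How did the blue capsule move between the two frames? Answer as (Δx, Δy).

(-2.2, 1.5)

The blue capsule was at about (6.0, 4.9) and moved to about (3.8, 6.4).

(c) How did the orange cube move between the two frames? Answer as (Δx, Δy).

(-1.2, -0.3)

From the two frames, the orange cube sits at roughly (8.3, 2.4) before and (7.1, 2.1) after.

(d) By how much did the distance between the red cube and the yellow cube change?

+1.5

Before: roughly 5.9 units apart; after: 7.4. That's 1.5 units further apart.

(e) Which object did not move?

the magenta cube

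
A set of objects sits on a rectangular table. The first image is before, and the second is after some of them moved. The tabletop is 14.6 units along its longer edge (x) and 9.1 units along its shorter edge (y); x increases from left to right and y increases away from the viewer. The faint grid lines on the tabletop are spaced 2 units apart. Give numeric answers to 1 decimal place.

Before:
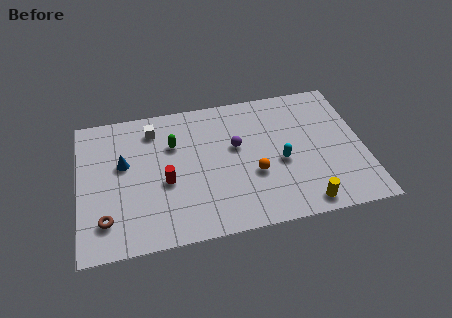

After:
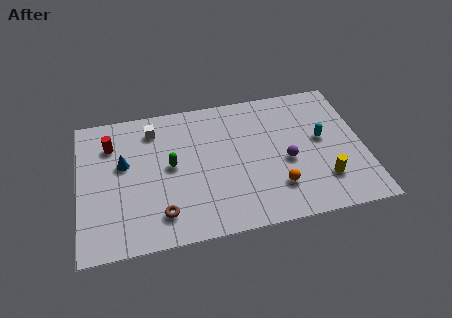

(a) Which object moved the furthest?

the red cylinder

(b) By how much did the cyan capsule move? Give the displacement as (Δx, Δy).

(2.2, 1.1)

The cyan capsule started near (10.3, 3.9) and ended near (12.5, 5.0).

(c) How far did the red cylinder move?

4.0

From (4.4, 3.8) to (1.7, 6.8), the red cylinder covered √(2.7² + 3.0²) ≈ 4.0 units.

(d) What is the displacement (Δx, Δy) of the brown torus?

(2.8, -0.2)

From the two frames, the brown torus sits at roughly (1.3, 2.0) before and (4.1, 1.8) after.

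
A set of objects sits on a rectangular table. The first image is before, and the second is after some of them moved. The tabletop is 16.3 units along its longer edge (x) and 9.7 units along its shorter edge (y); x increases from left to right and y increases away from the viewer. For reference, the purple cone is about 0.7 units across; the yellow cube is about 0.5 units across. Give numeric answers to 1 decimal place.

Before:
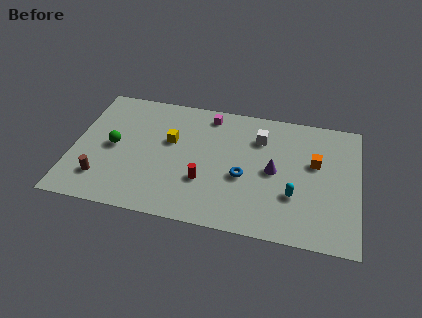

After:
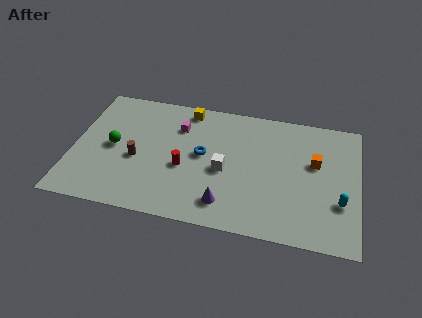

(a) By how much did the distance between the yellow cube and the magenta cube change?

-1.7

They were about 3.3 units apart before and 1.6 after — 1.7 units closer together.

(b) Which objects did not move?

the orange cube and the green sphere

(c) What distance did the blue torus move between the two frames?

2.7

The blue torus was near (9.8, 4.0) before and (7.4, 5.2) after, so it travelled √(2.4² + 1.2²) ≈ 2.7 units.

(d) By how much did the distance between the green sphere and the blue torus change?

-2.4

They were about 7.5 units apart before and 5.1 after — 2.4 units closer together.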